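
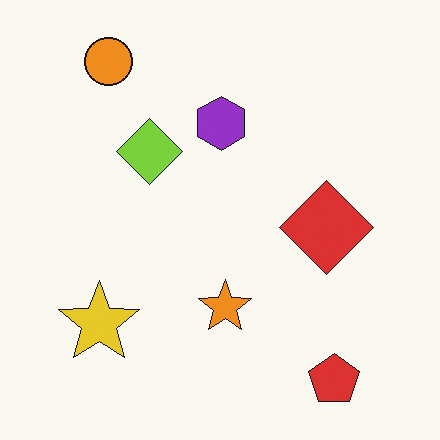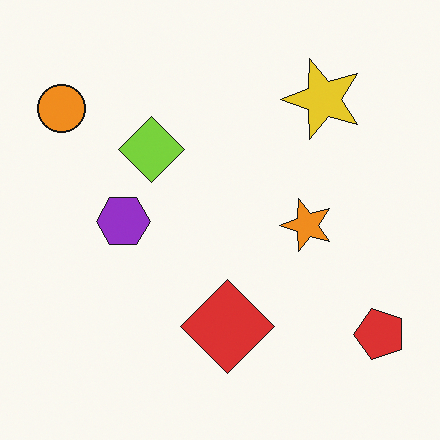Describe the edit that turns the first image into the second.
The image was transposed (reflected across the top-left ↔ bottom-right diagonal).

Shapes have swapped their row and column positions — what was in the top-right is now in the bottom-left — a diagonal reflection.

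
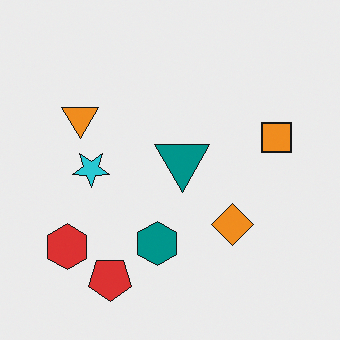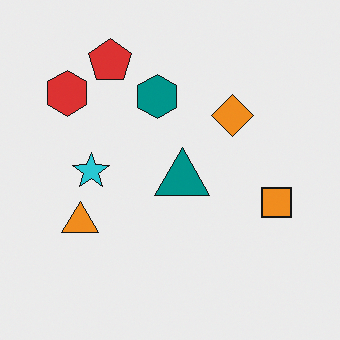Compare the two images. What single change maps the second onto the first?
The first image is the second flipped vertically (top ↔ bottom).

The red pentagon is in the top-left of the second image and the bottom-left of the first — shapes on opposite sides of the horizontal midline have swapped in a mirror flip.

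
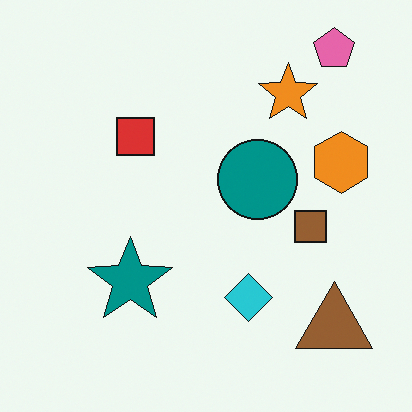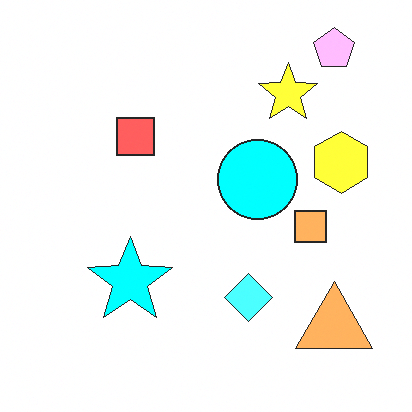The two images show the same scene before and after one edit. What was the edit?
The image was substantially brightened.

Every pixel — background and shapes alike — is uniformly brightened.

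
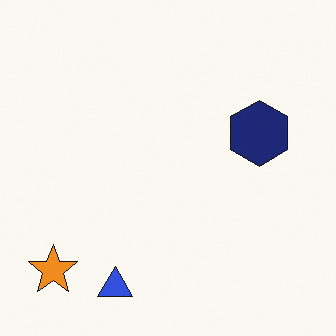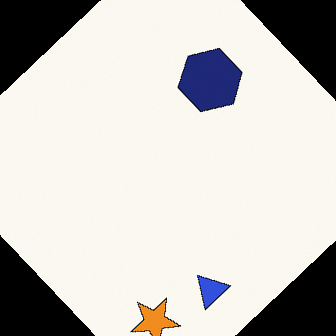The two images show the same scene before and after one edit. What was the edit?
It was rotated counter-clockwise by a large amount — several tens of degrees.

Every shape is tilted by the same angle and the image corners show triangular fill wedges — a whole-image rotation by a non-right angle.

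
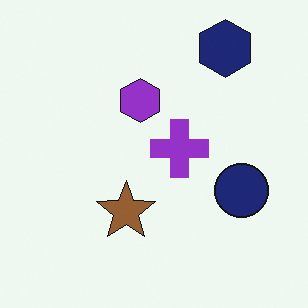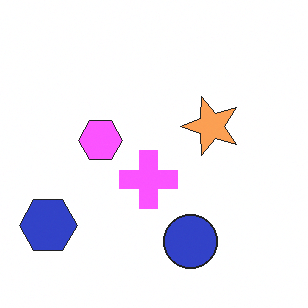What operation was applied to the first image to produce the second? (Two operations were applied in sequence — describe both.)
The second image is the first brightened a lot, then transposed (reflected across the top-left ↔ bottom-right diagonal).

Every pixel — background and shapes alike — is uniformly brightened. Shapes have swapped their row and column positions — what was in the top-right is now in the bottom-left — a diagonal reflection.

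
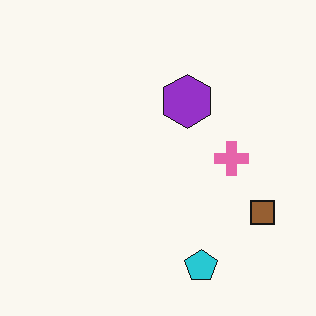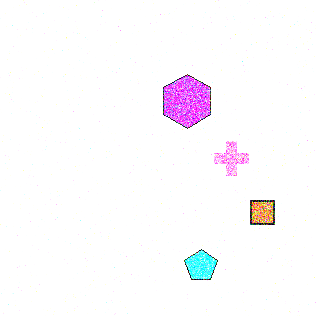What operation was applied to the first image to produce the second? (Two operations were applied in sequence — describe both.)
The second image is the first degraded with a thick layer of grain, then noticeably brightened.

Random speckle covers the whole image, including the flat background. Every pixel — background and shapes alike — is uniformly brightened.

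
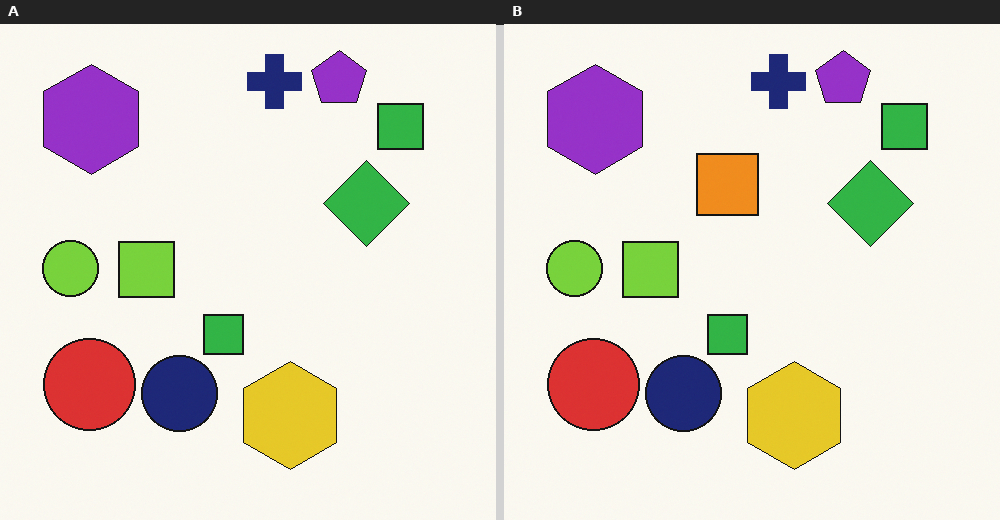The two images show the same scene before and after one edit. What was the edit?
The transformation is: overlaid with an additional orange square.

An orange square appears in the right (B) image that is absent from the left (A).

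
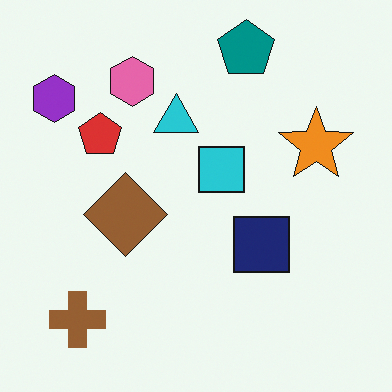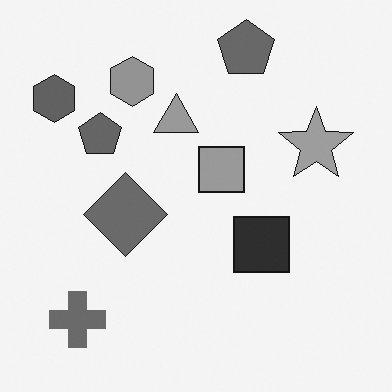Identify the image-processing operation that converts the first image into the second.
It was converted to grayscale.

All color is removed — every shape is now a shade of grey.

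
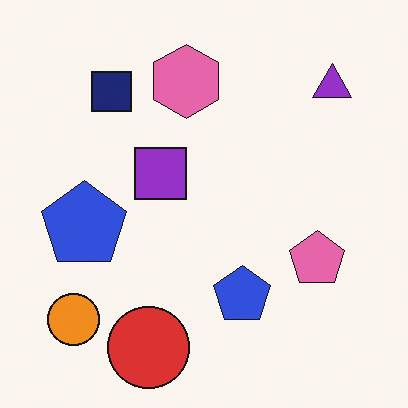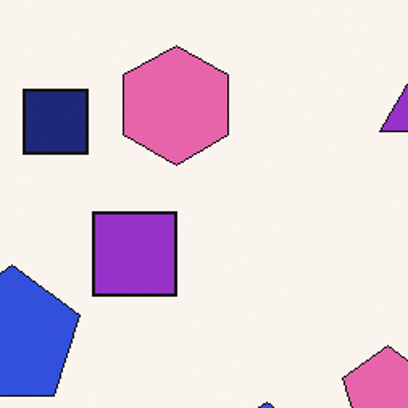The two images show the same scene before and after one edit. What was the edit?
This is the original image cropped to a modestly smaller region and rescaled.

The visible shapes are larger and the field of view is narrower; shapes near the original edges may be partly or wholly outside the frame — a crop-and-rescale.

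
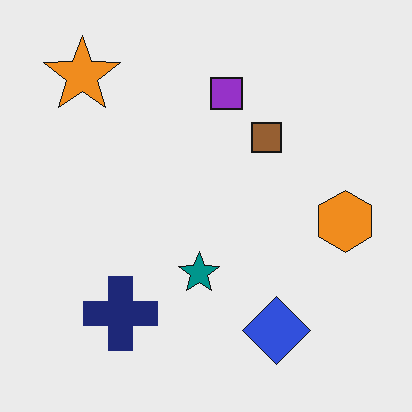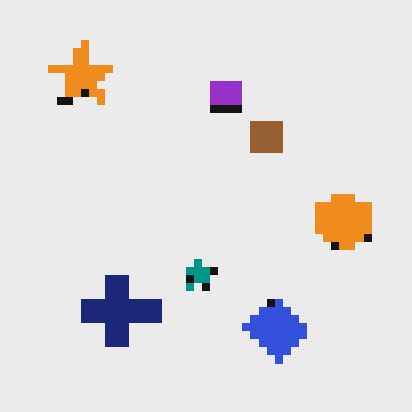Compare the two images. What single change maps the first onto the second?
The transformation is: pixelated into visible square blocks.

Shapes are reduced to large square blocks; fine edges and outlines are lost — a downscale-then-upscale (mosaic) effect.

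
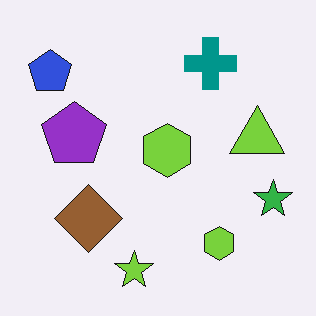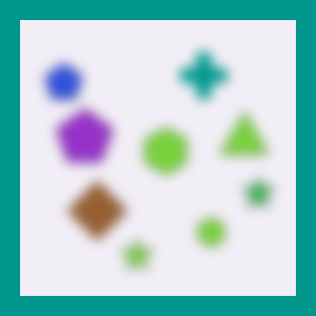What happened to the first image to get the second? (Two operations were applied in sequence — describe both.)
The image was strongly gaussian-blurred, then framed with a teal border.

Shape edges and outlines are uniformly softened across the whole image. A solid teal frame runs around the edge of the second image, with the content slightly shrunk inside it.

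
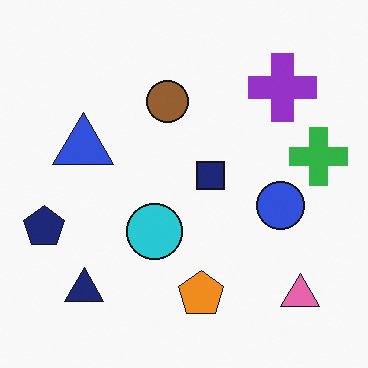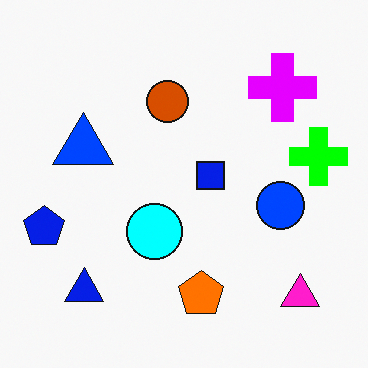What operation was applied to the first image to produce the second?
The second image is the first heavily oversaturated.

All colors are more vivid — a global saturation change.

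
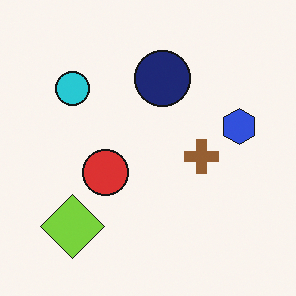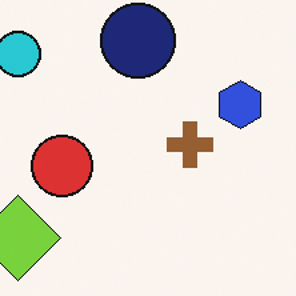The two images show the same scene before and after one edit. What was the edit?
The transformation is: cropped slightly and scaled back up.

The visible shapes are larger and the field of view is narrower; shapes near the original edges may be partly or wholly outside the frame — a crop-and-rescale.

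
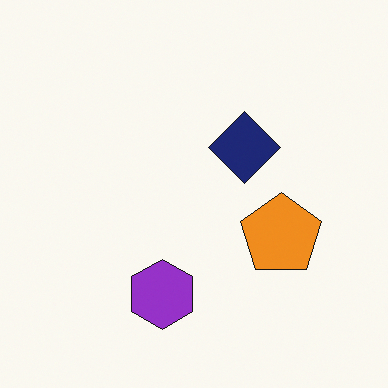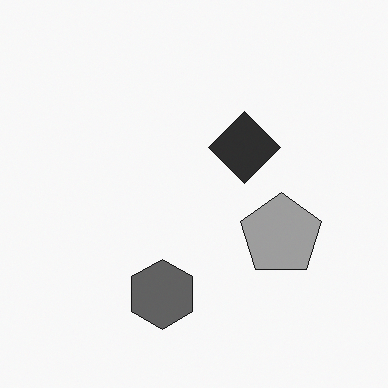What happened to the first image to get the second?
The second image is the first converted to grayscale.

All color is removed — every shape is now a shade of grey.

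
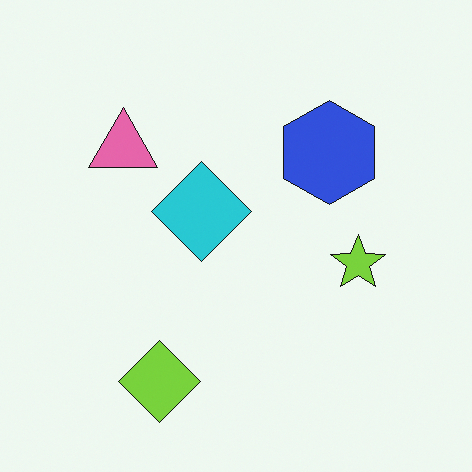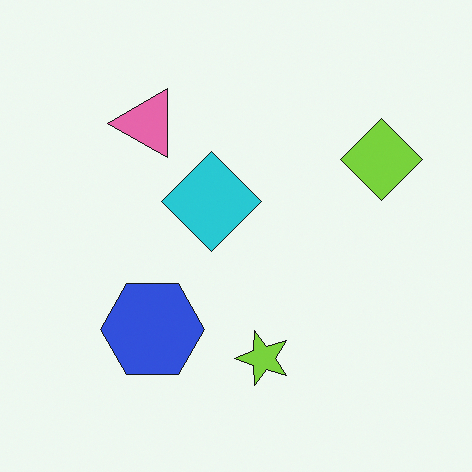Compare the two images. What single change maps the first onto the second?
It was transposed (reflected across the top-left ↔ bottom-right diagonal).

Shapes have swapped their row and column positions — what was in the top-right is now in the bottom-left — a diagonal reflection.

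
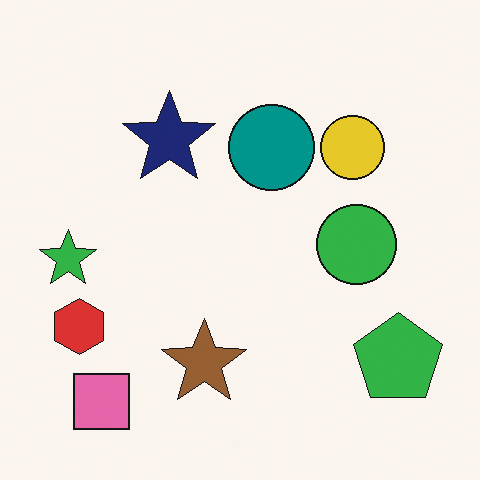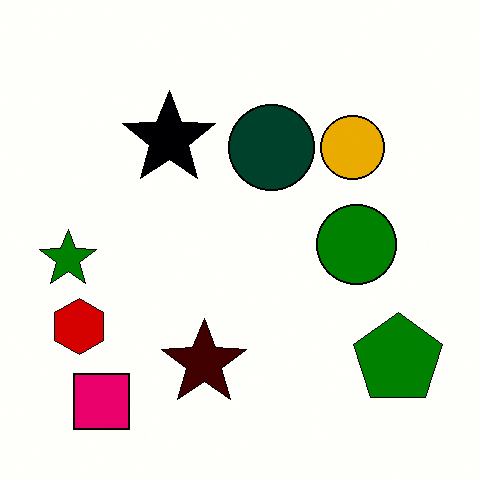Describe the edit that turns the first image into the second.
Boosted in contrast.

Tones are pushed away from mid-grey across the whole image — a global contrast change.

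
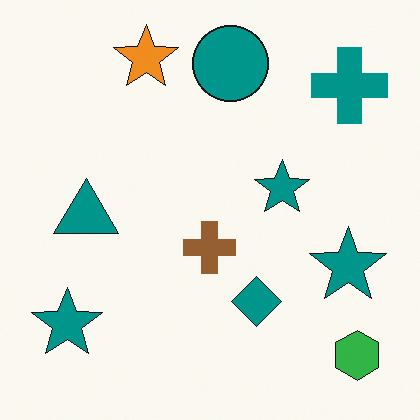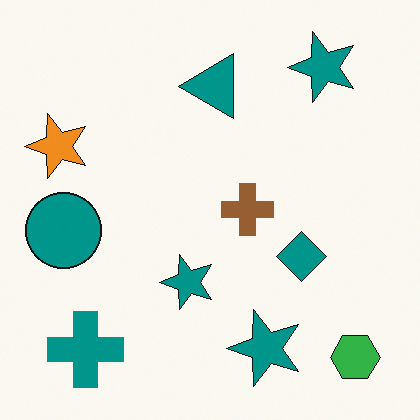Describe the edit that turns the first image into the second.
The transformation is: transposed (reflected across the top-left ↔ bottom-right diagonal).

Shapes have swapped their row and column positions — what was in the top-right is now in the bottom-left — a diagonal reflection.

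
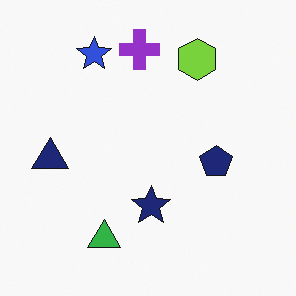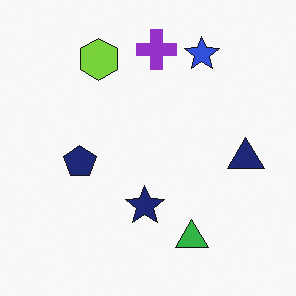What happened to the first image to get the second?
The second image is the first flipped horizontally (left ↔ right).

The navy triangle is in the left of the first image and the right of the second — shapes on opposite sides of the vertical midline have swapped in a mirror flip.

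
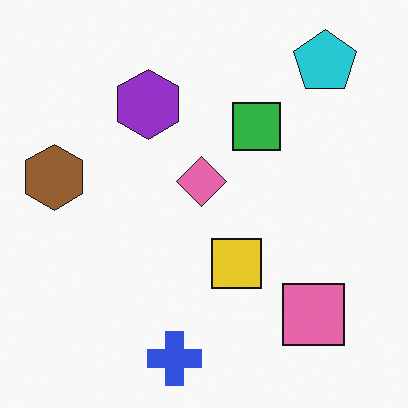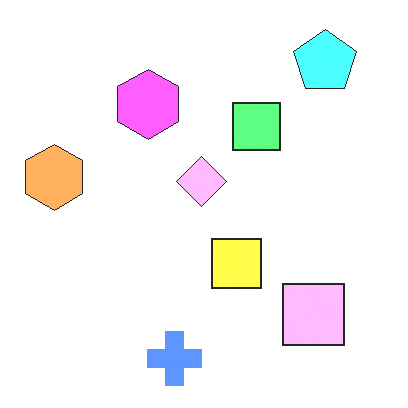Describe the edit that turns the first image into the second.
The image was substantially brightened.

Every pixel — background and shapes alike — is uniformly brightened.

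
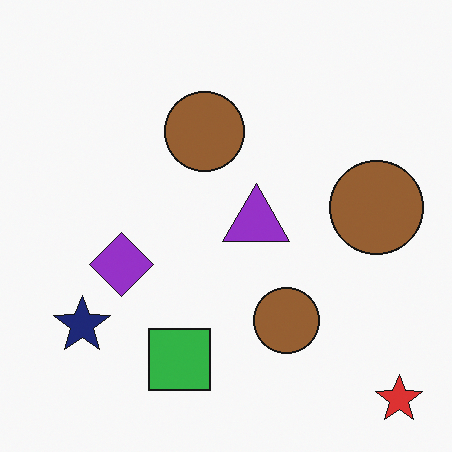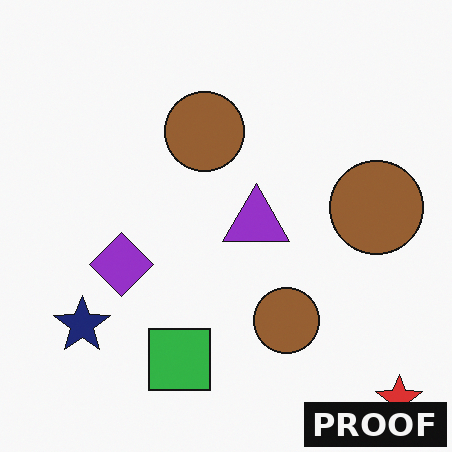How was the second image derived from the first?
The transformation is: watermarked with the text "PROOF" in the lower-right corner.

A dark label reading "PROOF" appears in the lower-right corner.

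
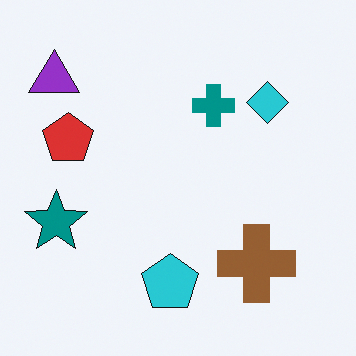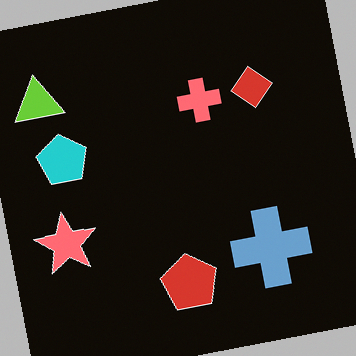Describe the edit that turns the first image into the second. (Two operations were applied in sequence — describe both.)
The transformation is: rotated counter-clockwise by a slight angle, then color-inverted (negative).

Every shape is tilted by the same angle and the image corners show triangular fill wedges — a whole-image rotation by a non-right angle. The light background has become dark and every shape's color is its complement — a photographic negative.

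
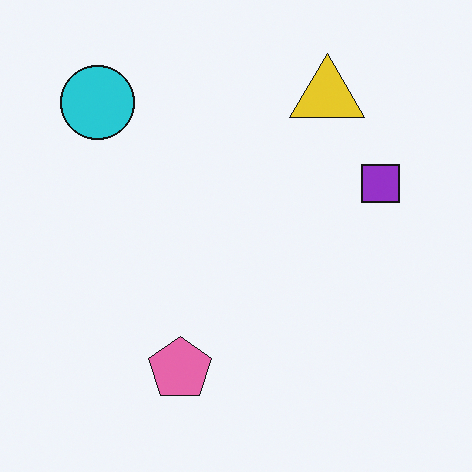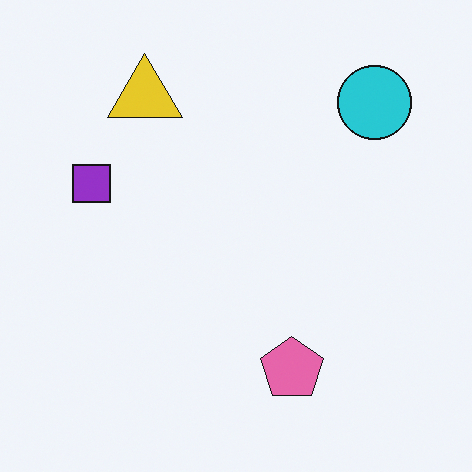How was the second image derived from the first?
This is the original image flipped horizontally (left ↔ right).

The purple square is in the right of the first image and the left of the second — shapes on opposite sides of the vertical midline have swapped in a mirror flip.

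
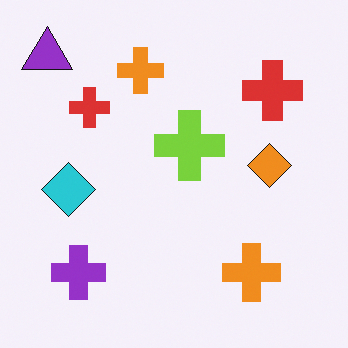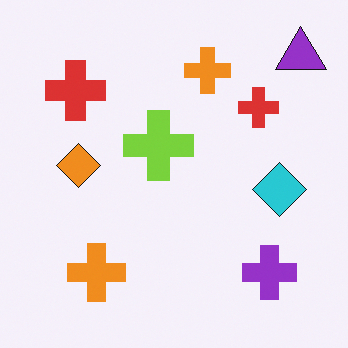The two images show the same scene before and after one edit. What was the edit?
The second image is the first flipped horizontally (left ↔ right).

The purple triangle is in the top-left of the first image and the top-right of the second — shapes on opposite sides of the vertical midline have swapped in a mirror flip.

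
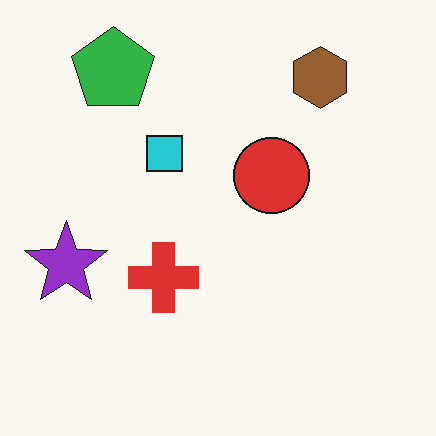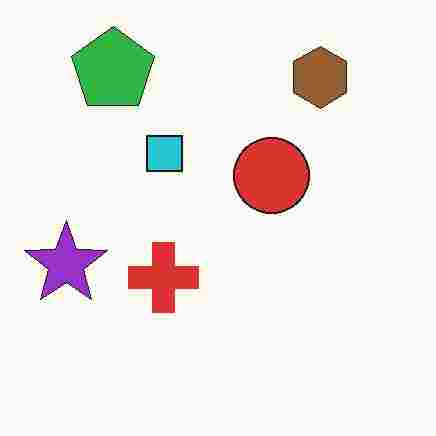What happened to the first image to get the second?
Degraded with heavy JPEG compression.

Blocky 8×8 compression artifacts appear around shape edges and the flat background shows ringing — characteristic JPEG degradation.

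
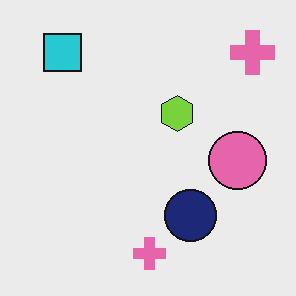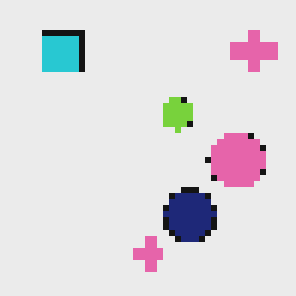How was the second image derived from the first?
The transformation is: moderately pixelated.

Shapes are reduced to large square blocks; fine edges and outlines are lost — a downscale-then-upscale (mosaic) effect.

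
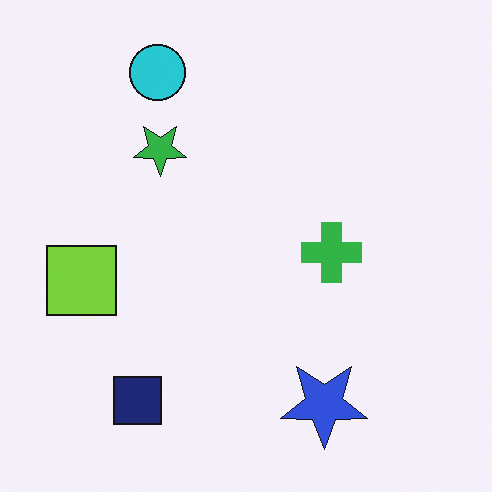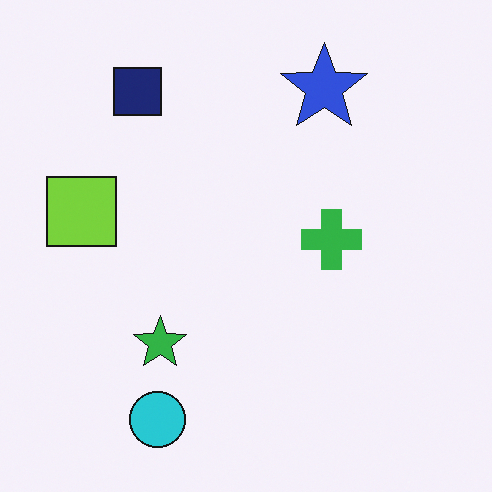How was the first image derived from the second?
It was flipped vertically (top ↔ bottom).

The cyan circle is in the bottom-left of the second image and the top-left of the first — shapes on opposite sides of the horizontal midline have swapped in a mirror flip.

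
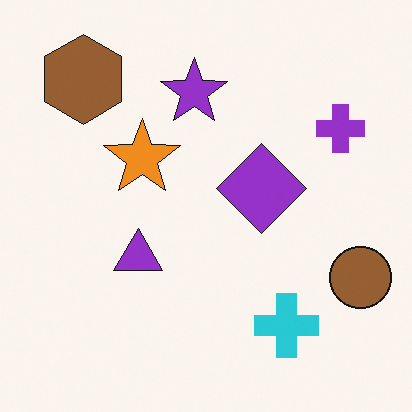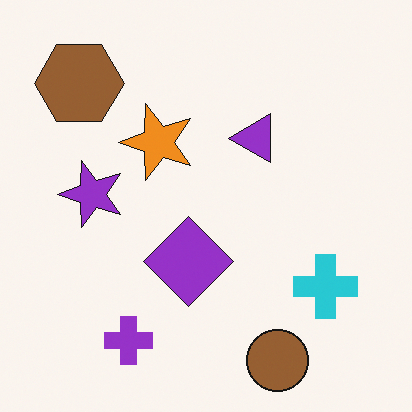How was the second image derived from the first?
The second image is the first transposed (reflected across the top-left ↔ bottom-right diagonal).

Shapes have swapped their row and column positions — what was in the top-right is now in the bottom-left — a diagonal reflection.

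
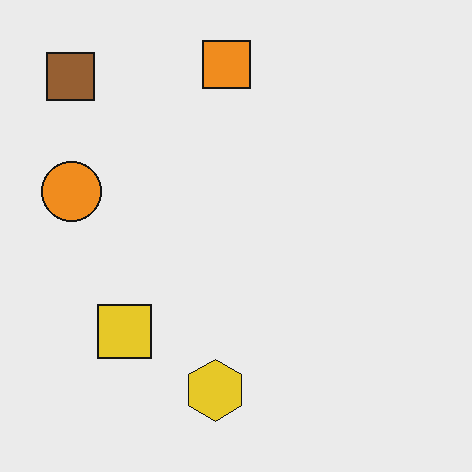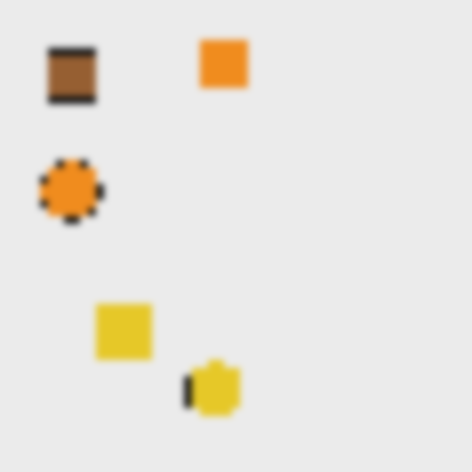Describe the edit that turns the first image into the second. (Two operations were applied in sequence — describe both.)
This is the original image moderately pixelated, then noticeably gaussian-blurred.

Shapes are reduced to large square blocks; fine edges and outlines are lost — a downscale-then-upscale (mosaic) effect. Shape edges and outlines are uniformly softened across the whole image.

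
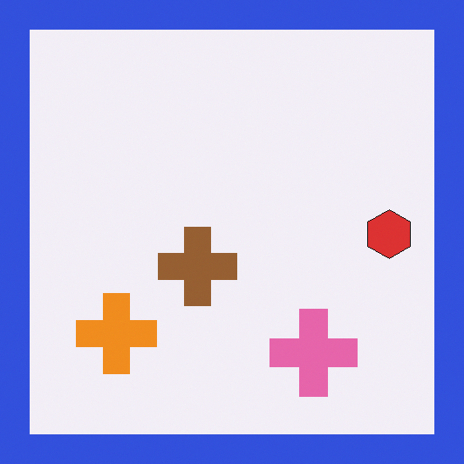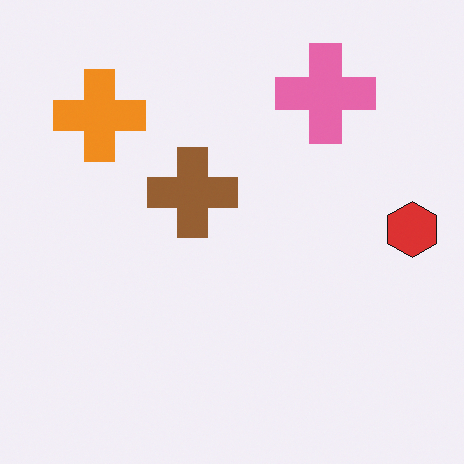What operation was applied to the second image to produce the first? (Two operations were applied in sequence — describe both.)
It was flipped vertically (top ↔ bottom), then framed with a blue border.

The pink cross is in the top-right of the second image and the bottom-right of the first — shapes on opposite sides of the horizontal midline have swapped in a mirror flip. A solid blue frame runs around the edge of the first image, with the content slightly shrunk inside it.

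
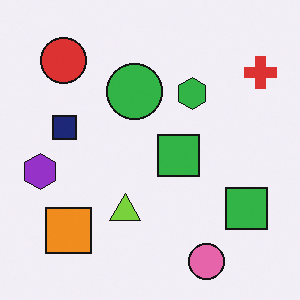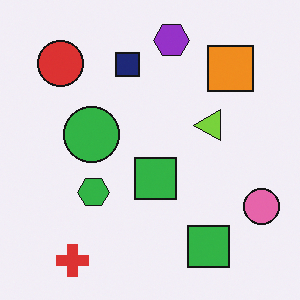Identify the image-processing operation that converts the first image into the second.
The second image is the first transposed (reflected across the top-left ↔ bottom-right diagonal).

Shapes have swapped their row and column positions — what was in the top-right is now in the bottom-left — a diagonal reflection.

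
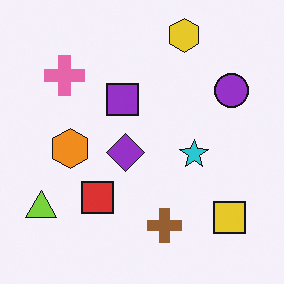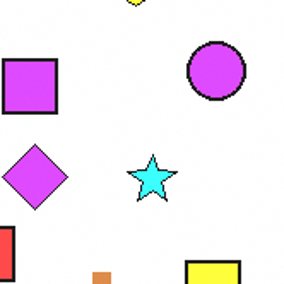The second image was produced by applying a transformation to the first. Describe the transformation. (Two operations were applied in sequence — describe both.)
Substantially brightened, then cropped tightly and scaled back up.

Every pixel — background and shapes alike — is uniformly brightened. The visible shapes are larger and the field of view is narrower; shapes near the original edges may be partly or wholly outside the frame — a crop-and-rescale.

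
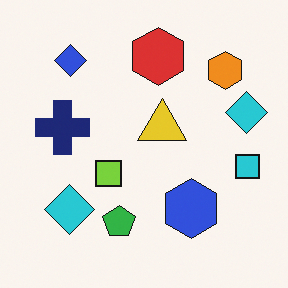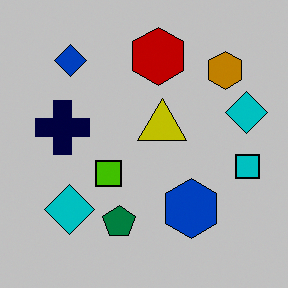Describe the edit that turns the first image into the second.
The image was heavily posterized to just a handful of flat colors.

Each flat color has snapped to a coarser quantized level — most visibly, the near-white background has dropped to a flat grey.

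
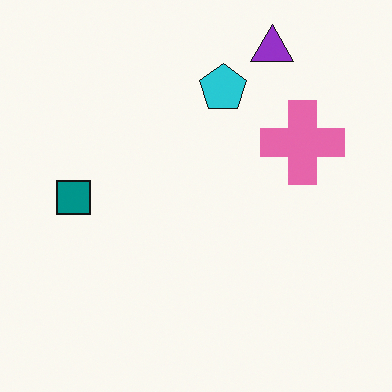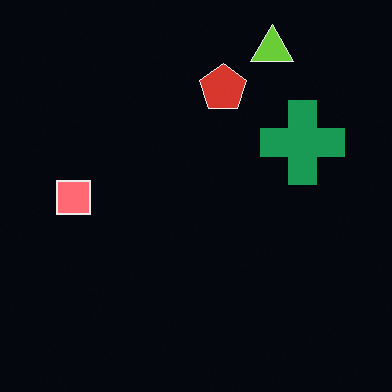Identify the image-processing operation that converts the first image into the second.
This is the original image color-inverted (negative).

The light background has become dark and every shape's color is its complement — a photographic negative.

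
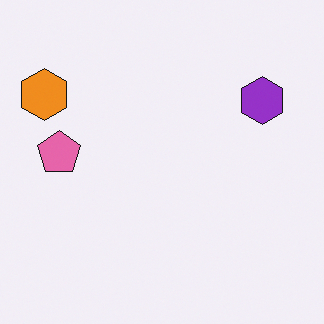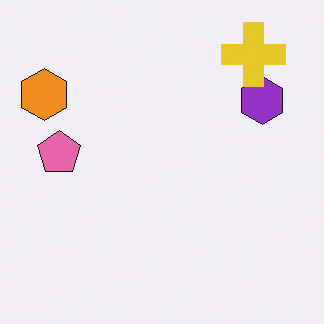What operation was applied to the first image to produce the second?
It was overlaid with an additional yellow cross.

A yellow cross appears in the second image that is absent from the first.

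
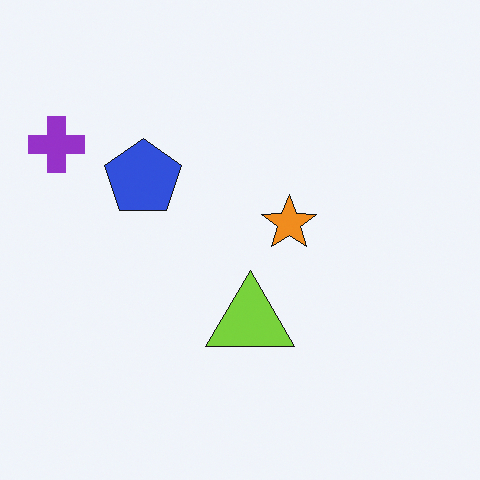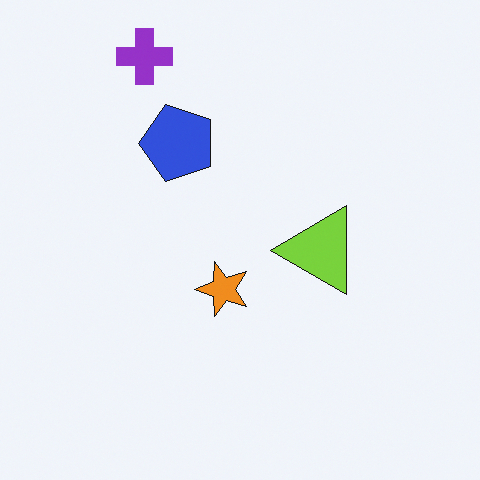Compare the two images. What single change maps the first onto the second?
The second image is the first transposed (reflected across the top-left ↔ bottom-right diagonal).

Shapes have swapped their row and column positions — what was in the top-right is now in the bottom-left — a diagonal reflection.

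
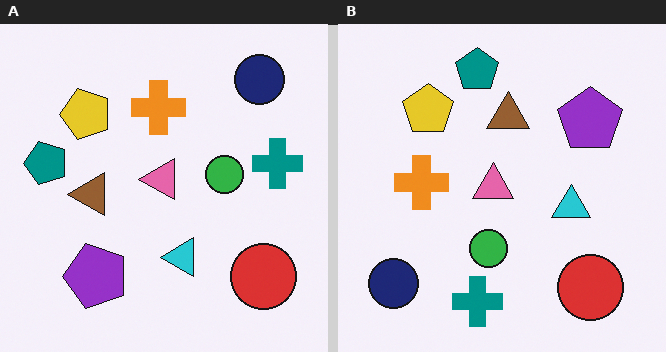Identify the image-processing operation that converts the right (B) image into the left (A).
Transposed (reflected across the top-left ↔ bottom-right diagonal).

Shapes have swapped their row and column positions — what was in the top-right is now in the bottom-left — a diagonal reflection.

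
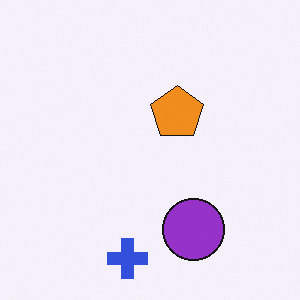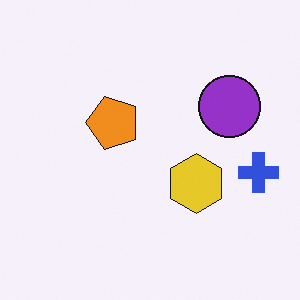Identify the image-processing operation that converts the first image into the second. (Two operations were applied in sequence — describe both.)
The second image is the first rotated 90° counter-clockwise, then overlaid with an additional yellow hexagon.

The blue cross sits in the bottom of the first image and the right of the second — consistent with a whole-image 90° counter-clockwise rotation. A yellow hexagon appears in the second image that is absent from the first.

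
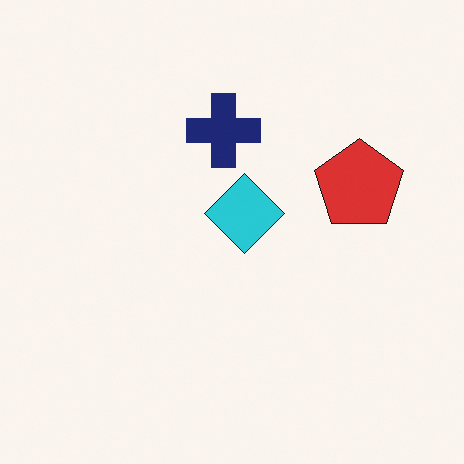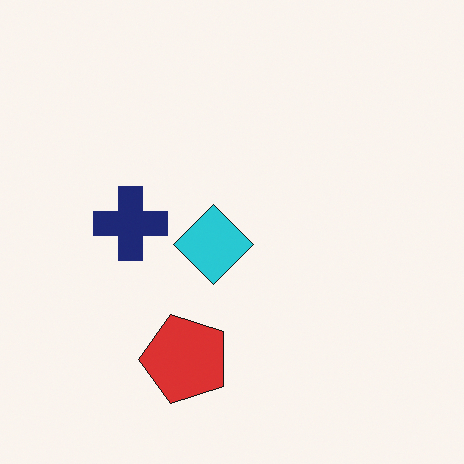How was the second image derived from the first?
This is the original image transposed (reflected across the top-left ↔ bottom-right diagonal).

Shapes have swapped their row and column positions — what was in the top-right is now in the bottom-left — a diagonal reflection.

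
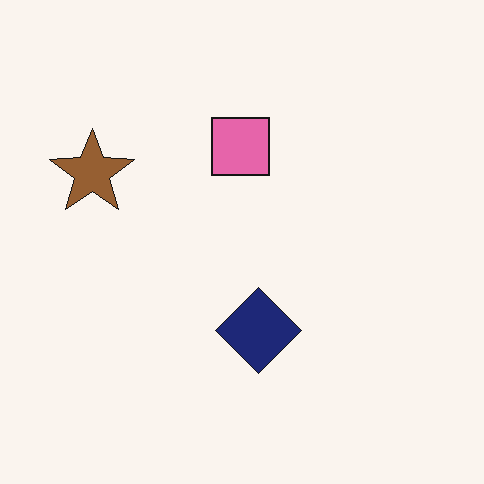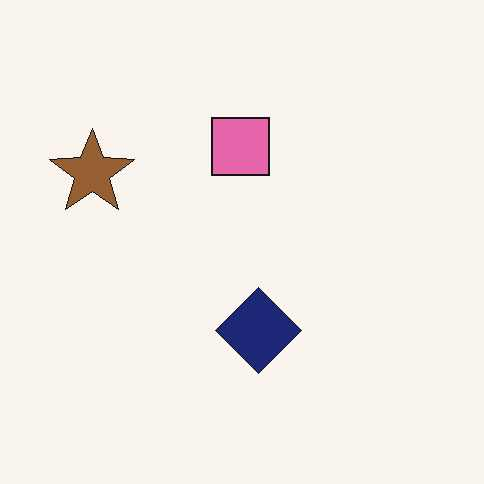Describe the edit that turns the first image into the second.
The second image is the first JPEG-compressed with visible artifacts.

Blocky 8×8 compression artifacts appear around shape edges and the flat background shows ringing — characteristic JPEG degradation.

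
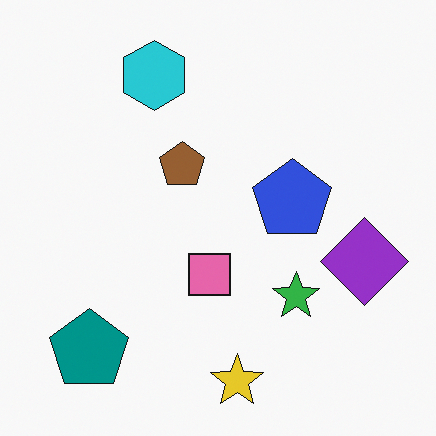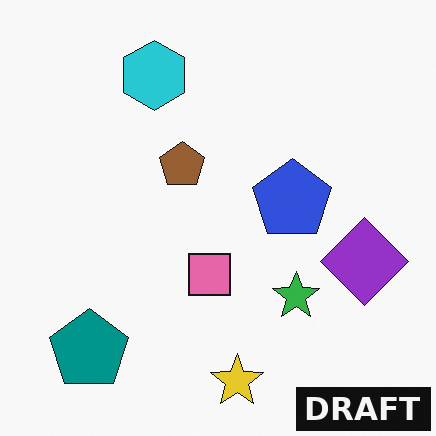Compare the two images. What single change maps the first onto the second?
The image was watermarked with the text "DRAFT" in the lower-right corner.

A dark label reading "DRAFT" appears in the lower-right corner.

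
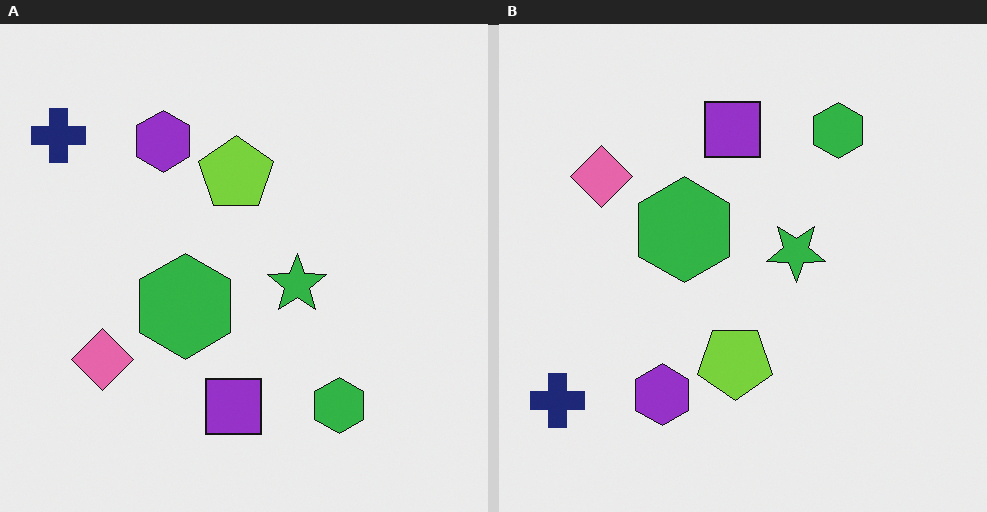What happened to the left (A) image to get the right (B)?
This is the original image flipped vertically (top ↔ bottom).

The purple square is in the bottom of the left (A) image and the top of the right (B) — shapes on opposite sides of the horizontal midline have swapped in a mirror flip.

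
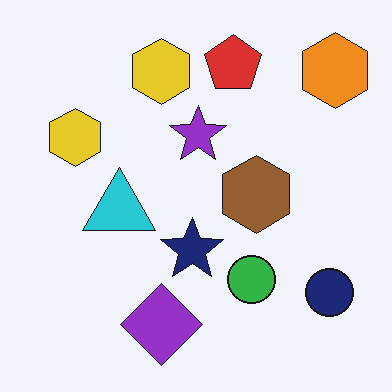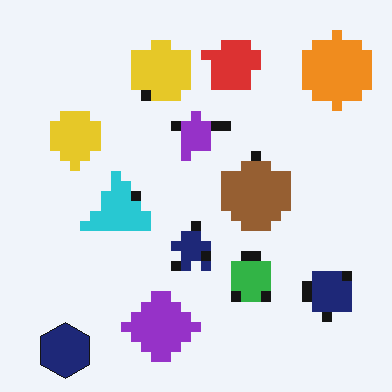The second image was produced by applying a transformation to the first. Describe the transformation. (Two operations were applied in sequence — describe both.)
Heavily pixelated into large blocks, then overlaid with an additional navy hexagon.

Shapes are reduced to large square blocks; fine edges and outlines are lost — a downscale-then-upscale (mosaic) effect. A navy hexagon appears in the second image that is absent from the first.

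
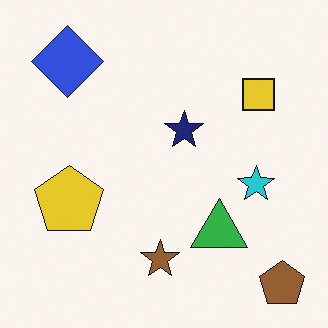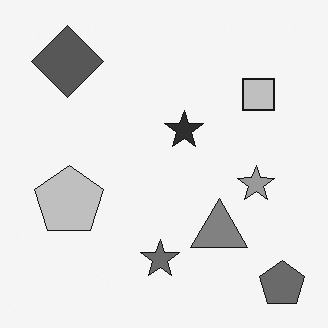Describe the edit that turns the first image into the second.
The image was converted to grayscale.

All color is removed — every shape is now a shade of grey.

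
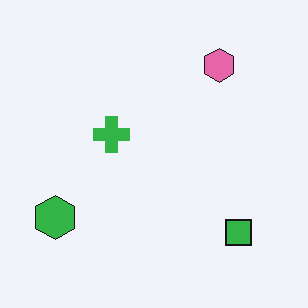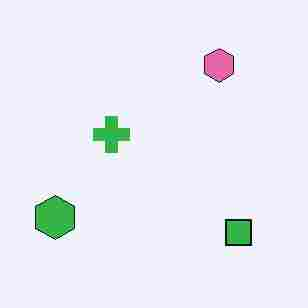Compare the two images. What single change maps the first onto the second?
It was heavily JPEG-compressed with obvious blocking artifacts.

Blocky 8×8 compression artifacts appear around shape edges and the flat background shows ringing — characteristic JPEG degradation.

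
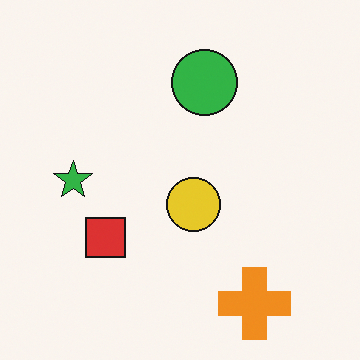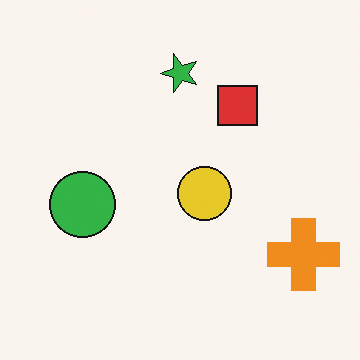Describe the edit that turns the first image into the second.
The transformation is: transposed (reflected across the top-left ↔ bottom-right diagonal).

Shapes have swapped their row and column positions — what was in the top-right is now in the bottom-left — a diagonal reflection.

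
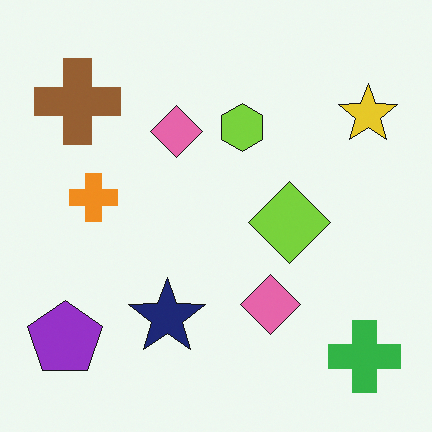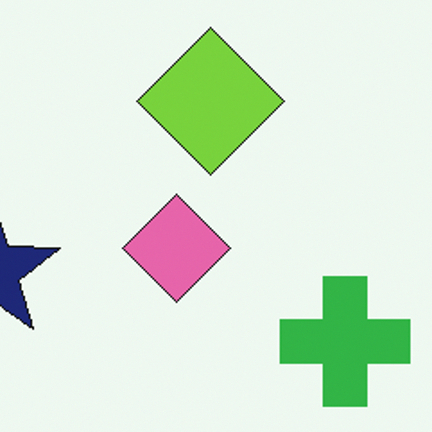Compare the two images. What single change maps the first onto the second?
This is the original image cropped tightly and scaled back up.

The visible shapes are larger and the field of view is narrower; shapes near the original edges may be partly or wholly outside the frame — a crop-and-rescale.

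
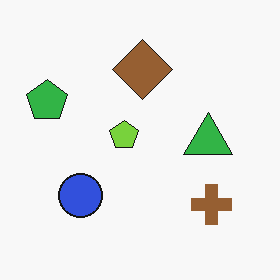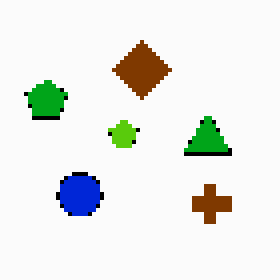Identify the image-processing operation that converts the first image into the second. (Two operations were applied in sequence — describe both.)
Given slightly increased contrast, then mildly pixelated.

Tones are pushed away from mid-grey across the whole image — a global contrast change. Shapes are reduced to large square blocks; fine edges and outlines are lost — a downscale-then-upscale (mosaic) effect.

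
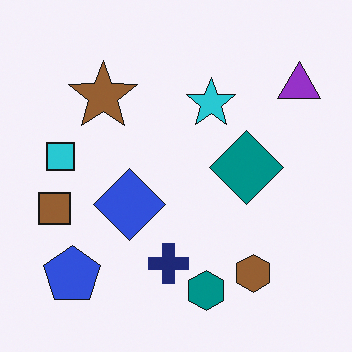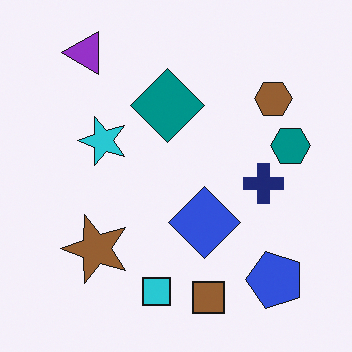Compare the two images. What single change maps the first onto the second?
The image was rotated 90° counter-clockwise.

The purple triangle sits in the top-right of the first image and the top-left of the second — consistent with a whole-image 90° counter-clockwise rotation.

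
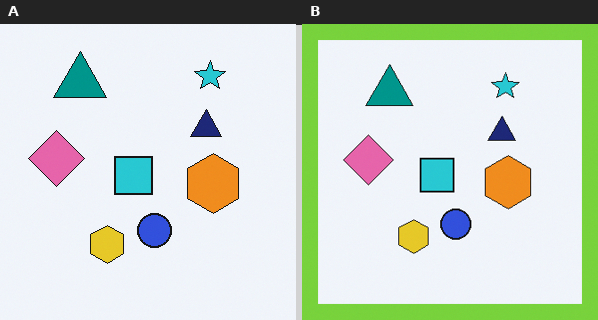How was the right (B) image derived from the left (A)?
This is the original image framed with a lime border.

A solid lime frame runs around the edge of the right (B) image, with the content slightly shrunk inside it.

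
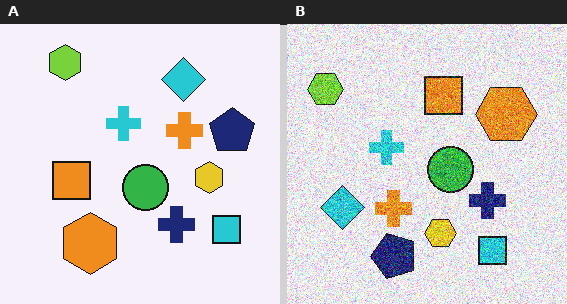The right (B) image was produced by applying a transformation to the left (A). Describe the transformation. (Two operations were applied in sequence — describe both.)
It was degraded with a thick layer of grain, then transposed (reflected across the top-left ↔ bottom-right diagonal).

Random speckle covers the whole image, including the flat background. Shapes have swapped their row and column positions — what was in the top-right is now in the bottom-left — a diagonal reflection.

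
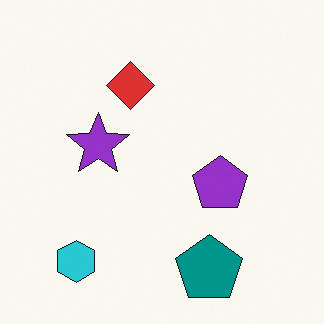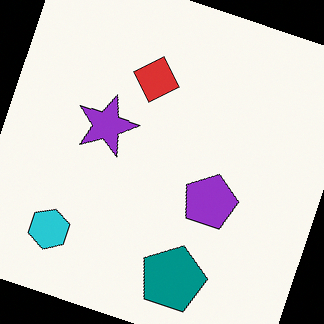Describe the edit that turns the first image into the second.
The transformation is: rotated clockwise by a moderate amount.

Every shape is tilted by the same angle and the image corners show triangular fill wedges — a whole-image rotation by a non-right angle.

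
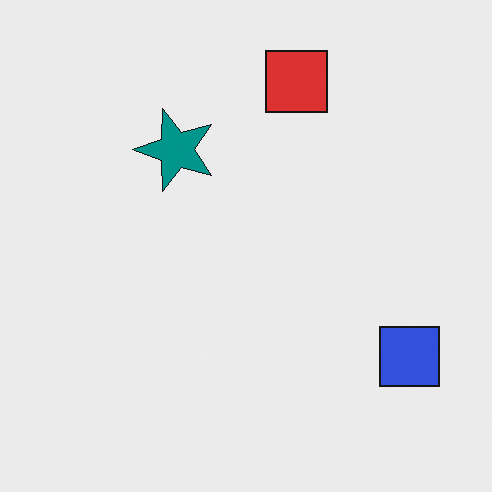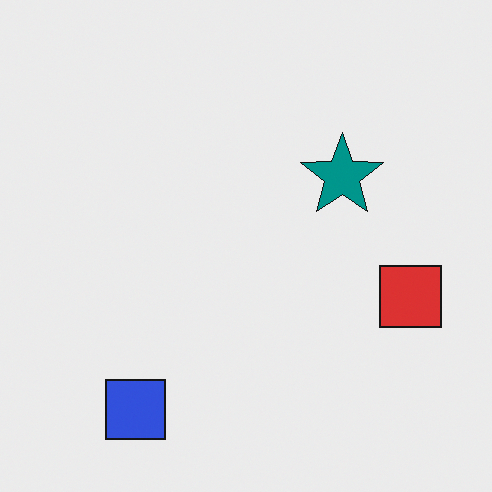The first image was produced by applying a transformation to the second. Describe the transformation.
The first image is the second rotated 90° counter-clockwise.

The blue square sits in the bottom-left of the second image and the bottom-right of the first — consistent with a whole-image 90° counter-clockwise rotation.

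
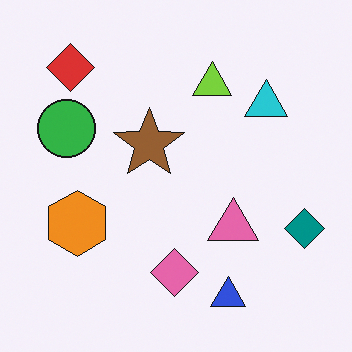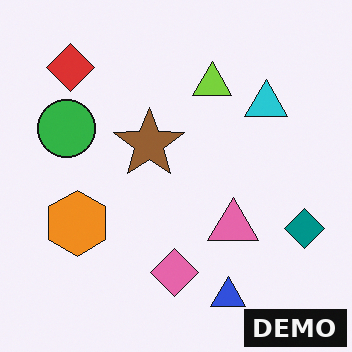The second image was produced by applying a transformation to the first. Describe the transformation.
The image was watermarked with the text "DEMO" in the lower-right corner.

A dark label reading "DEMO" appears in the lower-right corner.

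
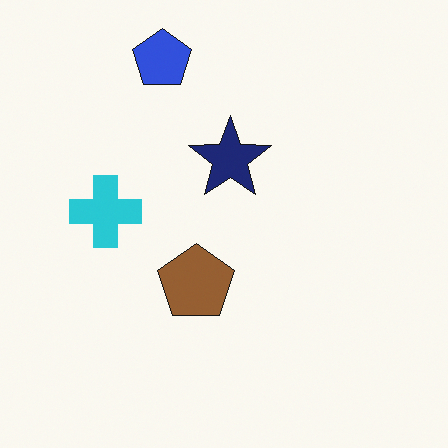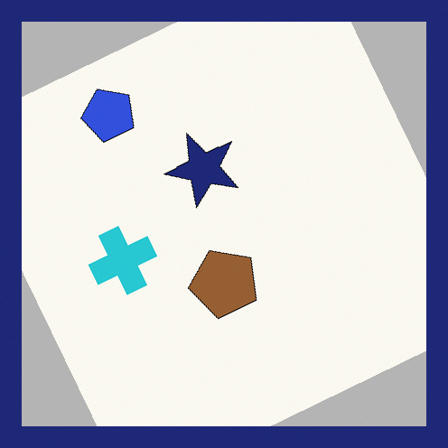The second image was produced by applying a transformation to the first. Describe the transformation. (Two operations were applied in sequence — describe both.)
The second image is the first rotated counter-clockwise by a clearly visible amount, then framed with a navy border.

Every shape is tilted by the same angle and the image corners show triangular fill wedges — a whole-image rotation by a non-right angle. A solid navy frame runs around the edge of the second image, with the content slightly shrunk inside it.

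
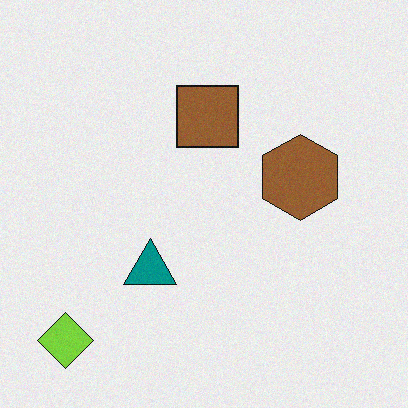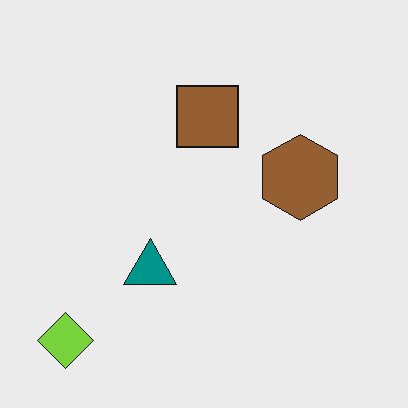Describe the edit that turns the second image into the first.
This is the original image degraded with subtle gaussian noise.

Random speckle covers the whole image, including the flat background.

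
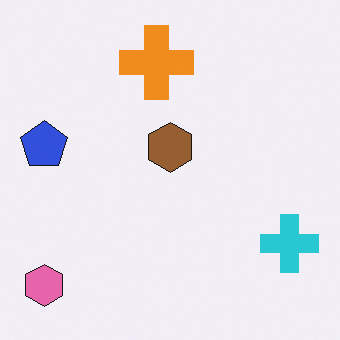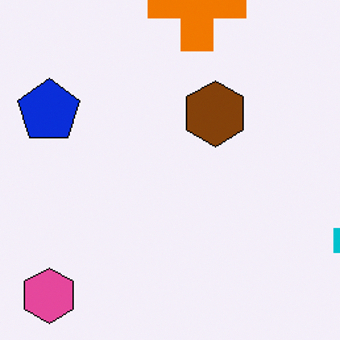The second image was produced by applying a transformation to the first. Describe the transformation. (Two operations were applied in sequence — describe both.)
It was given slightly increased contrast, then cropped slightly and scaled back up.

Tones are pushed away from mid-grey across the whole image — a global contrast change. The visible shapes are larger and the field of view is narrower; shapes near the original edges may be partly or wholly outside the frame — a crop-and-rescale.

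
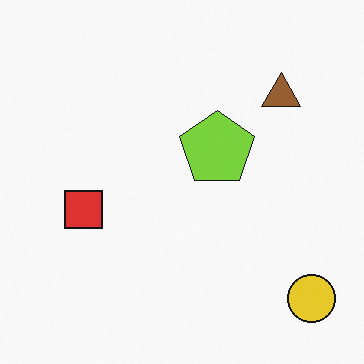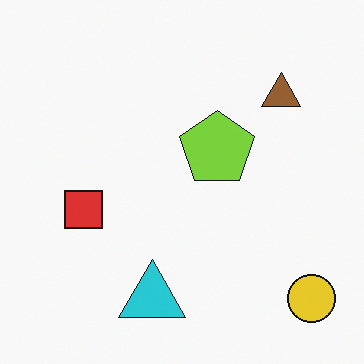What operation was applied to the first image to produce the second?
It was overlaid with an additional cyan triangle.

A cyan triangle appears in the second image that is absent from the first.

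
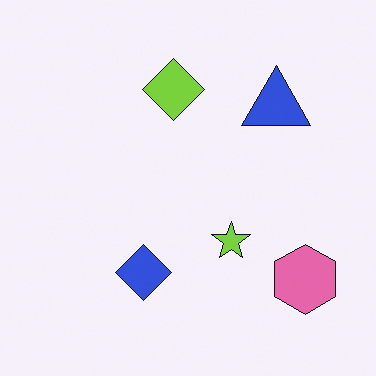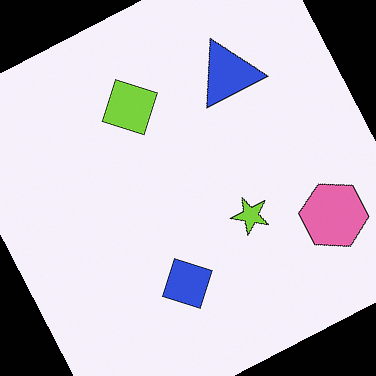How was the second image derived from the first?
This is the original image rotated counter-clockwise by a moderate amount.

Every shape is tilted by the same angle and the image corners show triangular fill wedges — a whole-image rotation by a non-right angle.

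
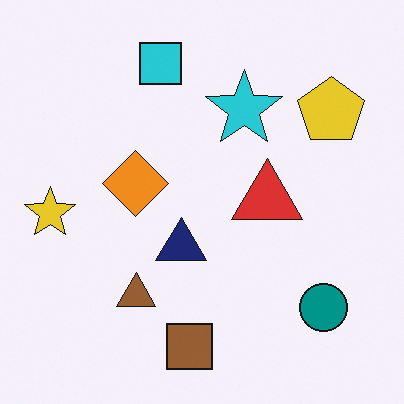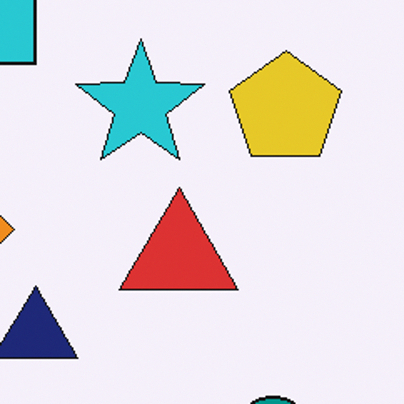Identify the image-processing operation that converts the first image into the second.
The image was cropped tightly and scaled back up.

The visible shapes are larger and the field of view is narrower; shapes near the original edges may be partly or wholly outside the frame — a crop-and-rescale.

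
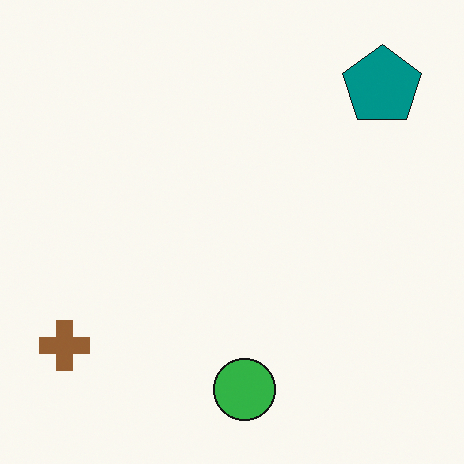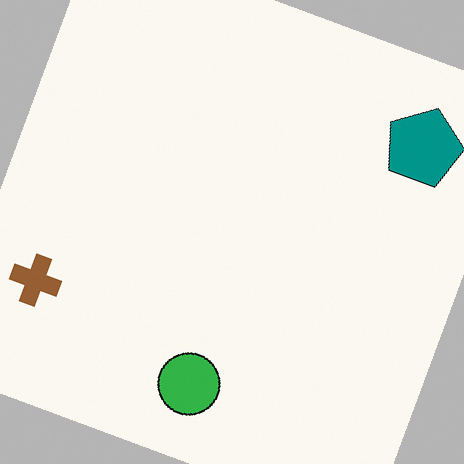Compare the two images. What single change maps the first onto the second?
The second image is the first rotated clockwise by a clearly visible amount.

Every shape is tilted by the same angle and the image corners show triangular fill wedges — a whole-image rotation by a non-right angle.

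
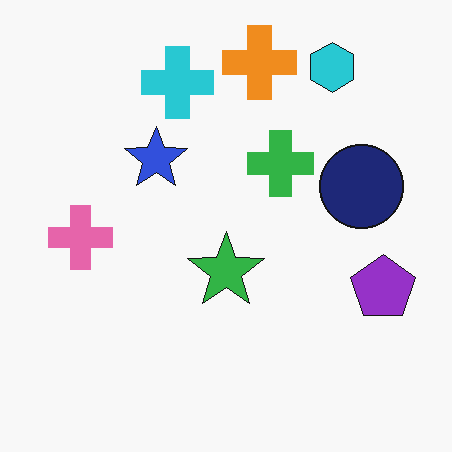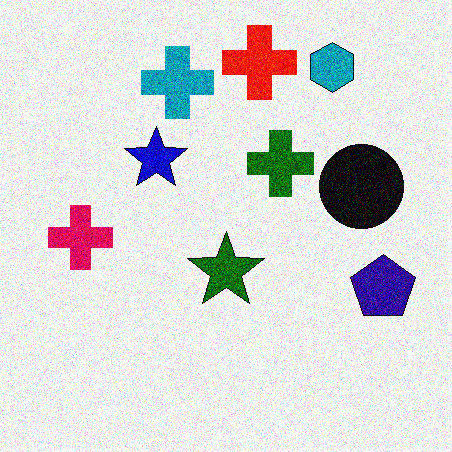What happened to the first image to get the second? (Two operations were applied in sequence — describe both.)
The image was boosted in contrast, then degraded with strong gaussian noise.

Tones are pushed away from mid-grey across the whole image — a global contrast change. Random speckle covers the whole image, including the flat background.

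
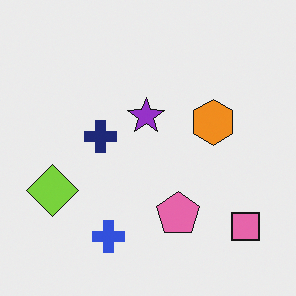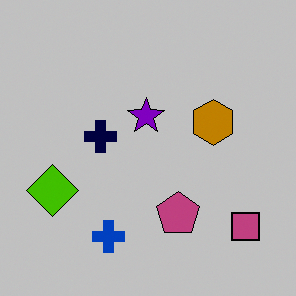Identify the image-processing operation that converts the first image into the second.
The second image is the first heavily posterized to just a handful of flat colors.

Each flat color has snapped to a coarser quantized level — most visibly, the near-white background has dropped to a flat grey.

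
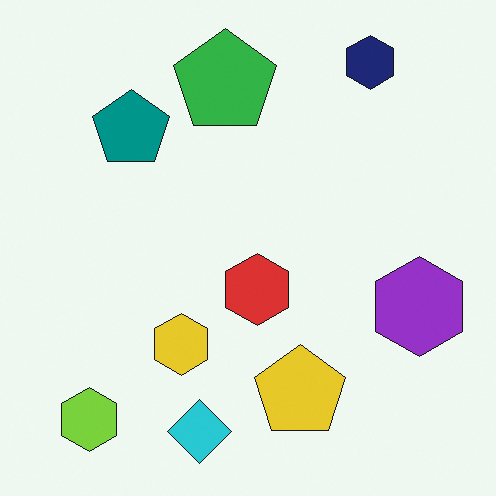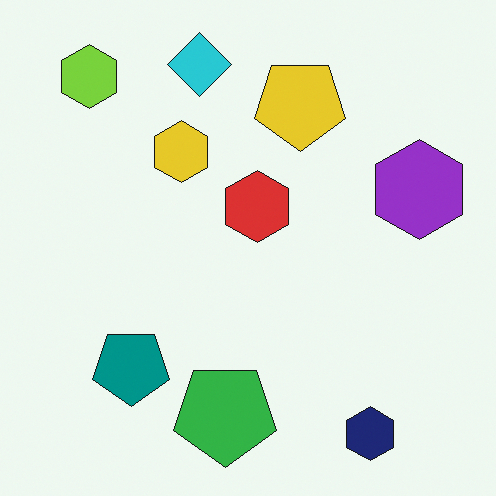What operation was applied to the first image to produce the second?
The image was flipped vertically (top ↔ bottom).

The navy hexagon is in the top-right of the first image and the bottom-right of the second — shapes on opposite sides of the horizontal midline have swapped in a mirror flip.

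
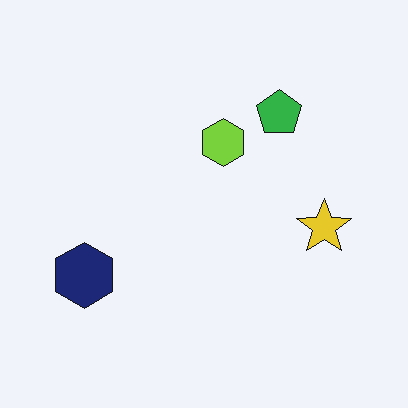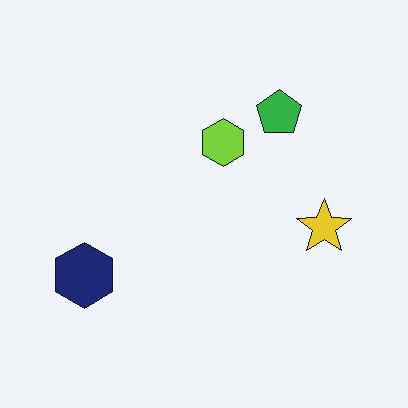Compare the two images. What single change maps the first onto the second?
The image was JPEG-compressed with visible artifacts.

Blocky 8×8 compression artifacts appear around shape edges and the flat background shows ringing — characteristic JPEG degradation.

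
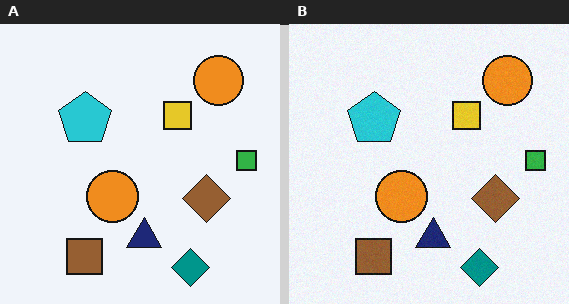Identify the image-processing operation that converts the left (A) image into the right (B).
The transformation is: degraded with a light layer of grain.

Random speckle covers the whole image, including the flat background.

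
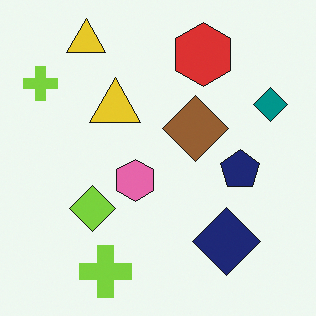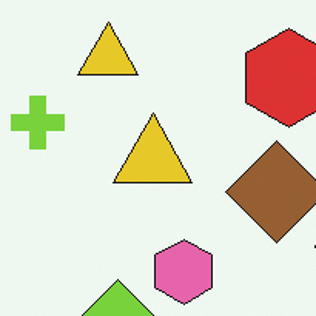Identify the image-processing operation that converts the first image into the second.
Cropped slightly and scaled back up.

The visible shapes are larger and the field of view is narrower; shapes near the original edges may be partly or wholly outside the frame — a crop-and-rescale.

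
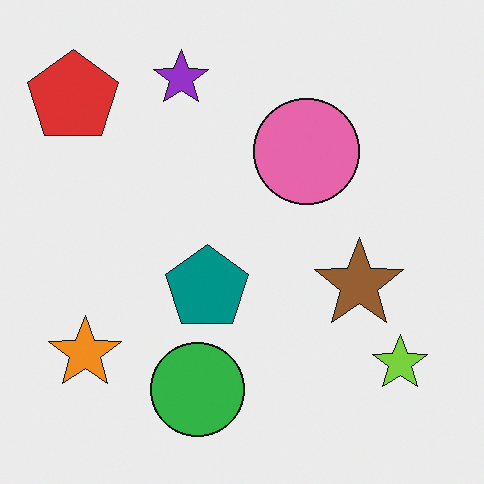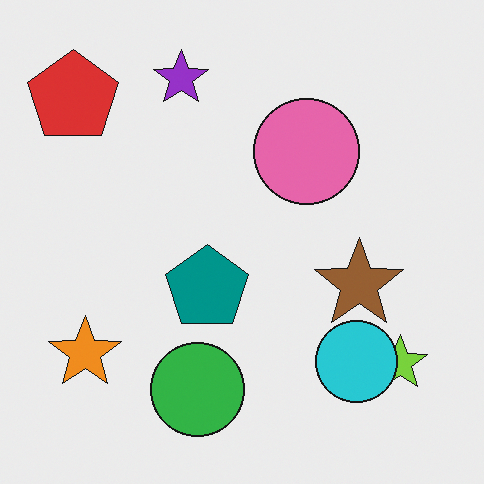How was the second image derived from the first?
It was overlaid with an additional cyan circle.

A cyan circle appears in the second image that is absent from the first.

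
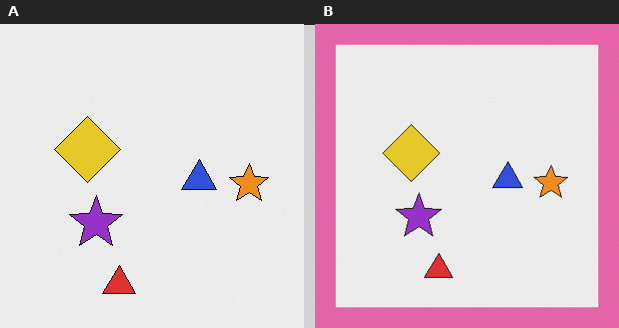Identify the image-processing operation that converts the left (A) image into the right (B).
This is the original image framed with a pink border.

A solid pink frame runs around the edge of the right (B) image, with the content slightly shrunk inside it.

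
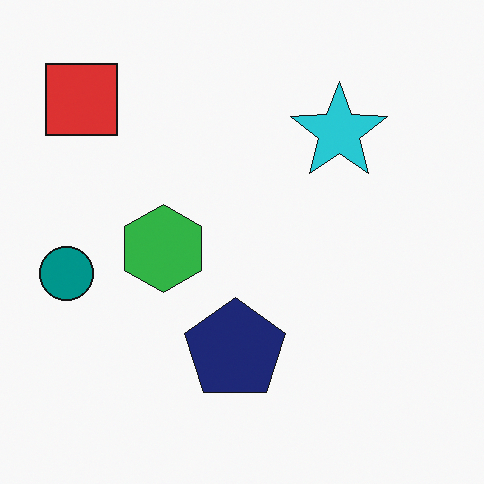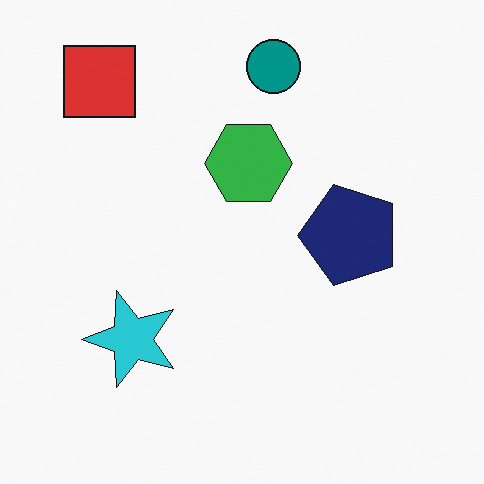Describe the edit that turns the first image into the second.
The second image is the first transposed (reflected across the top-left ↔ bottom-right diagonal).

Shapes have swapped their row and column positions — what was in the top-right is now in the bottom-left — a diagonal reflection.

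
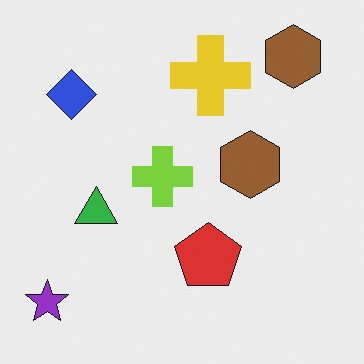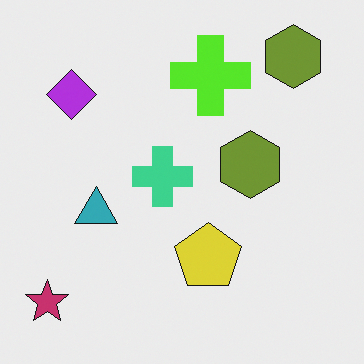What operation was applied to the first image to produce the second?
Hue-shifted by a small amount.

Every shape's color has rotated by the same amount around the hue wheel — a uniform hue shift.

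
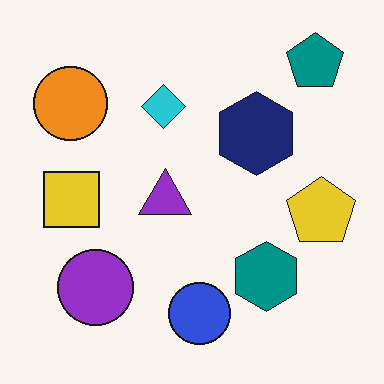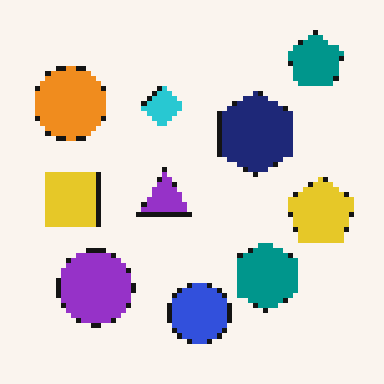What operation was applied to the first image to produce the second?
It was lightly pixelated (a mild mosaic effect).

Shapes are reduced to large square blocks; fine edges and outlines are lost — a downscale-then-upscale (mosaic) effect.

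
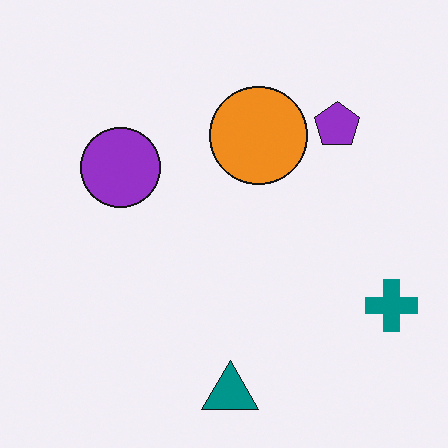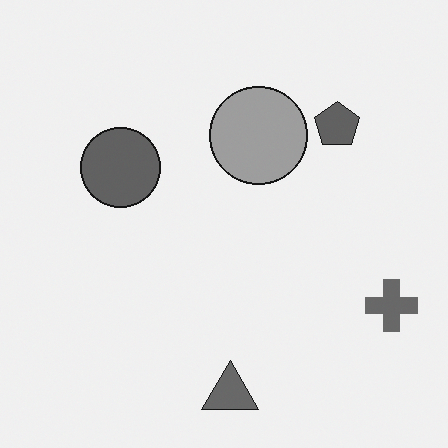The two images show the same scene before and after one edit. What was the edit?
The image was converted to grayscale.

All color is removed — every shape is now a shade of grey.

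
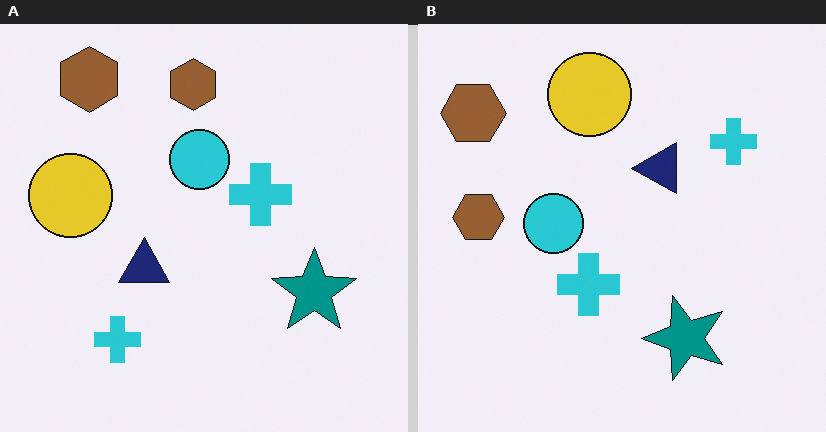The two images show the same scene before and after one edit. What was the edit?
This is the original image transposed (reflected across the top-left ↔ bottom-right diagonal).

Shapes have swapped their row and column positions — what was in the top-right is now in the bottom-left — a diagonal reflection.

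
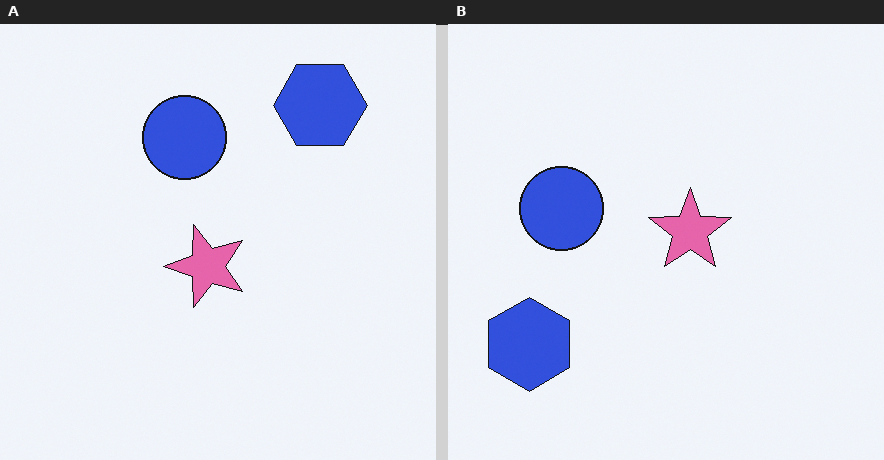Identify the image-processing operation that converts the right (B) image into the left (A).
Transposed (reflected across the top-left ↔ bottom-right diagonal).

Shapes have swapped their row and column positions — what was in the top-right is now in the bottom-left — a diagonal reflection.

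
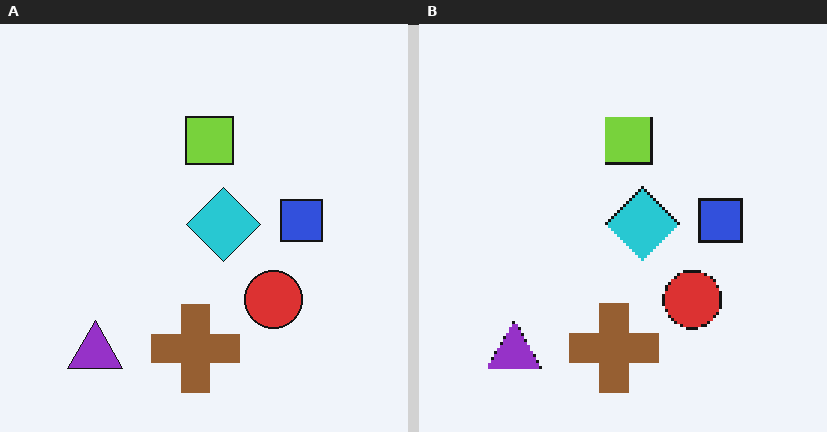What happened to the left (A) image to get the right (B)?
The right (B) image is the left (A) lightly pixelated (a mild mosaic effect).

Shapes are reduced to large square blocks; fine edges and outlines are lost — a downscale-then-upscale (mosaic) effect.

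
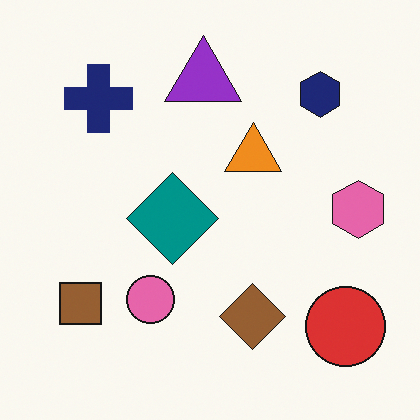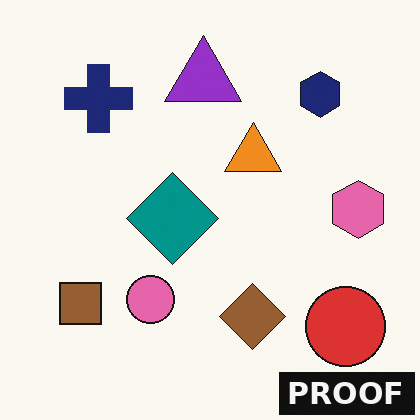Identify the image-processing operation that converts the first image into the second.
This is the original image watermarked with the text "PROOF" in the lower-right corner.

A dark label reading "PROOF" appears in the lower-right corner.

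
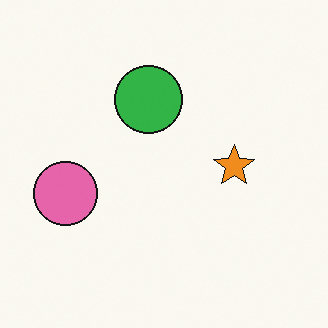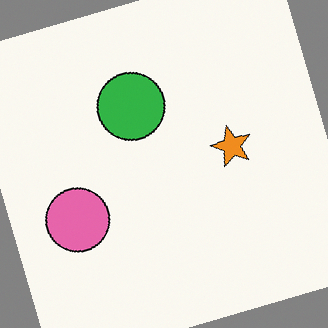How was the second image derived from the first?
This is the original image rotated counter-clockwise by a moderate amount.

Every shape is tilted by the same angle and the image corners show triangular fill wedges — a whole-image rotation by a non-right angle.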